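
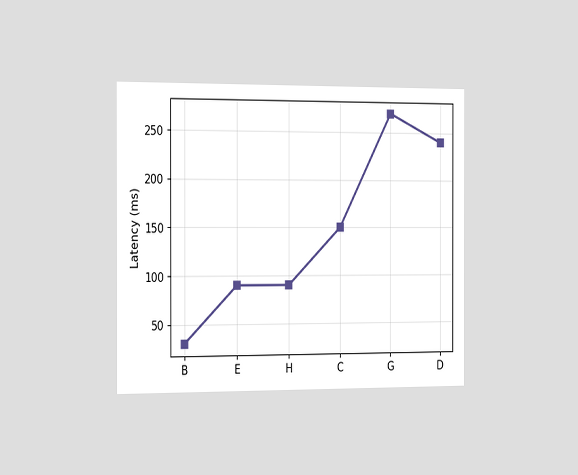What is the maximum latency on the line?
270ms

The chart is viewed slightly from the left. The highest point is at G, and reading across to the y-axis gives 270ms.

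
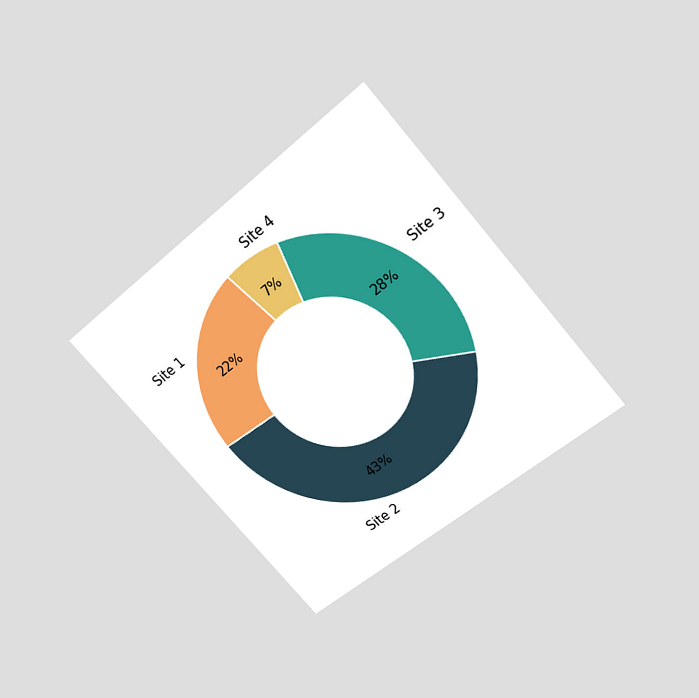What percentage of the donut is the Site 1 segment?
The chart is tilted about 41° counter-clockwise and viewed slightly from above. The Site 1 segment takes up 22% of the ring.

22%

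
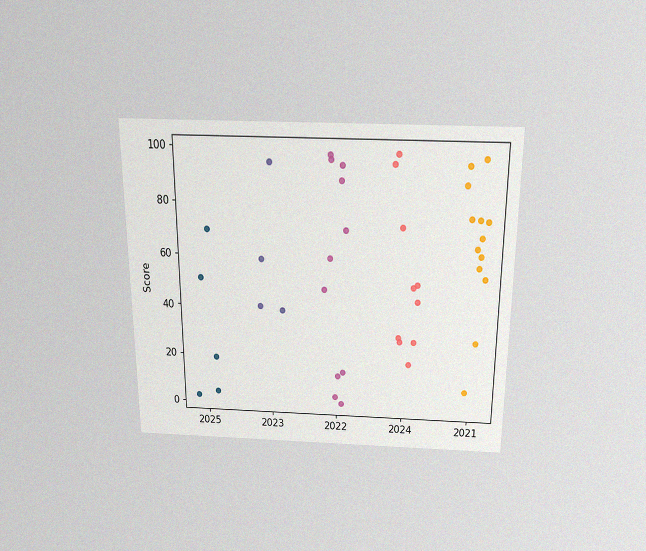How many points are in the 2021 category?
13

The chart is viewed slightly from above, with some photo noise. Counting the markers in the 2021 column gives 13.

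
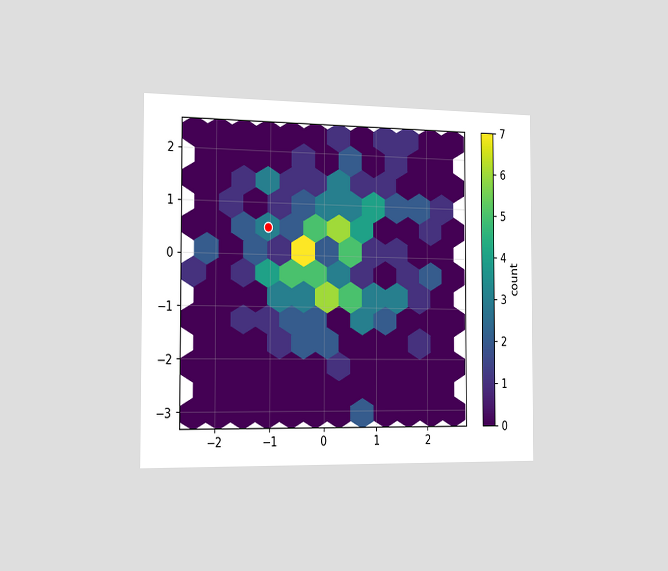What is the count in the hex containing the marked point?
The chart is viewed slightly from the left. The marked hex reads 3 on the colorbar.

3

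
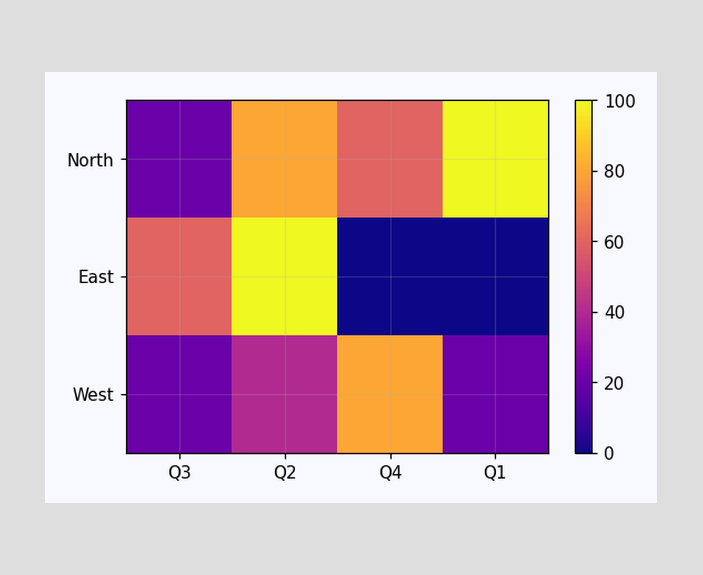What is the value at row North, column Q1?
100

Matching cell (North, Q1) against the colorbar gives 100.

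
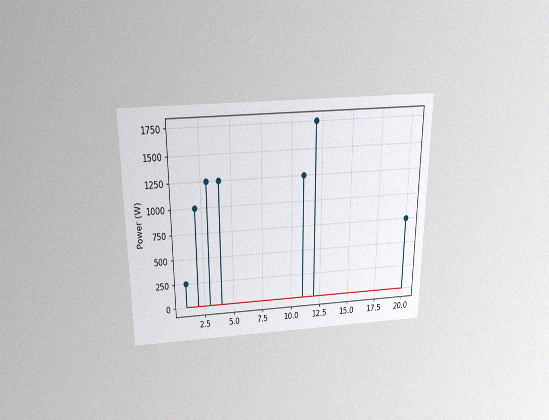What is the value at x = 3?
The chart is viewed slightly from above, with some photo noise. The stem at x=3 reaches 1250W.

1250W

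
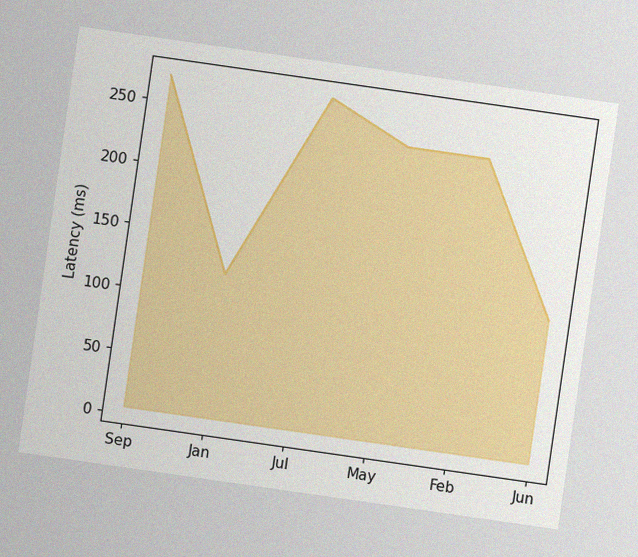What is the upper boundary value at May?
The chart is tilted about 8° clockwise, with some photo noise. At May the upper boundary is at 240ms.

240ms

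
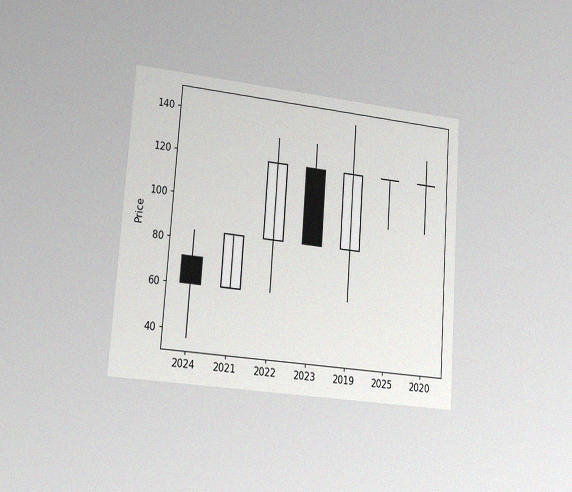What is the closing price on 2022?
120

The chart is tilted about 4° clockwise and viewed slightly from the left, with some photo noise. The 2022 candle closes at 120.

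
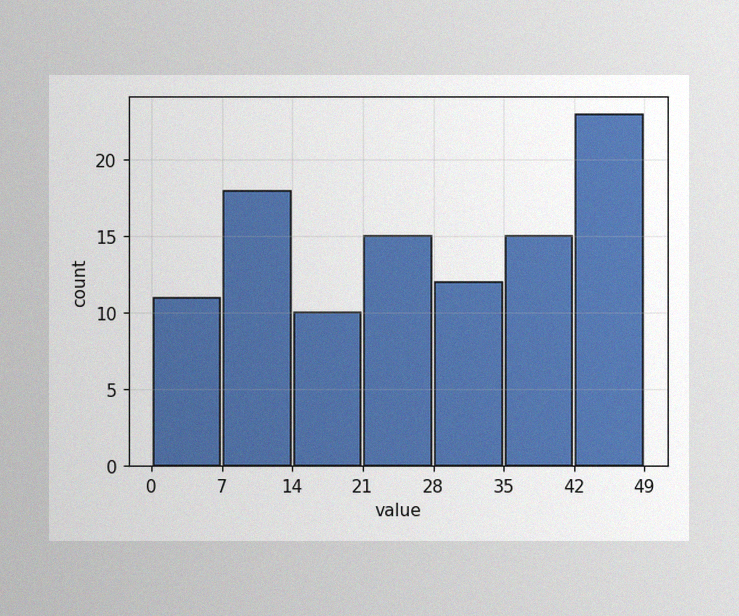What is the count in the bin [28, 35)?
12

The image has some photo noise and uneven lighting. The [28, 35) bin has height 12.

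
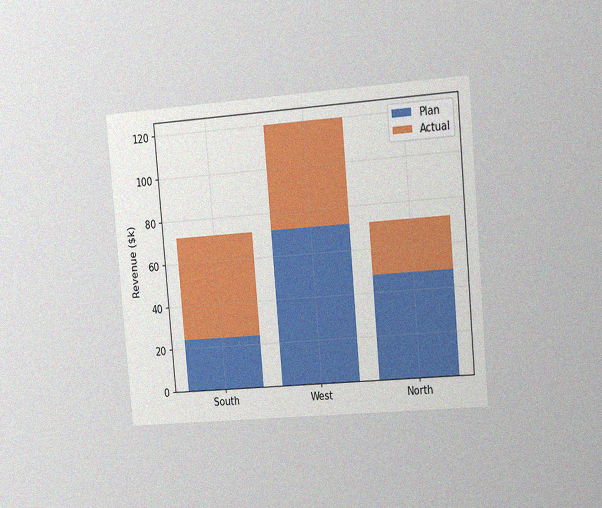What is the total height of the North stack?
$72k

The chart is tilted about 5° counter-clockwise and viewed slightly from the right, with some photo noise. The North stack's top reaches $72k on the y-axis.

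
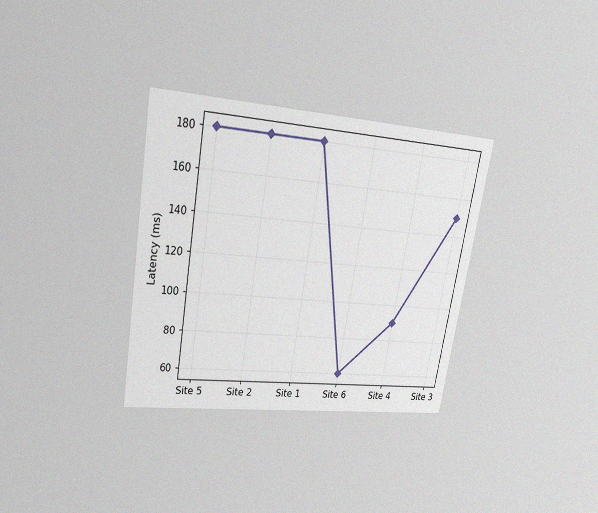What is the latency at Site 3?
150ms

The chart is tilted about 10° clockwise and viewed slightly from above, with some photo noise. At Site 3, the line is at 150ms.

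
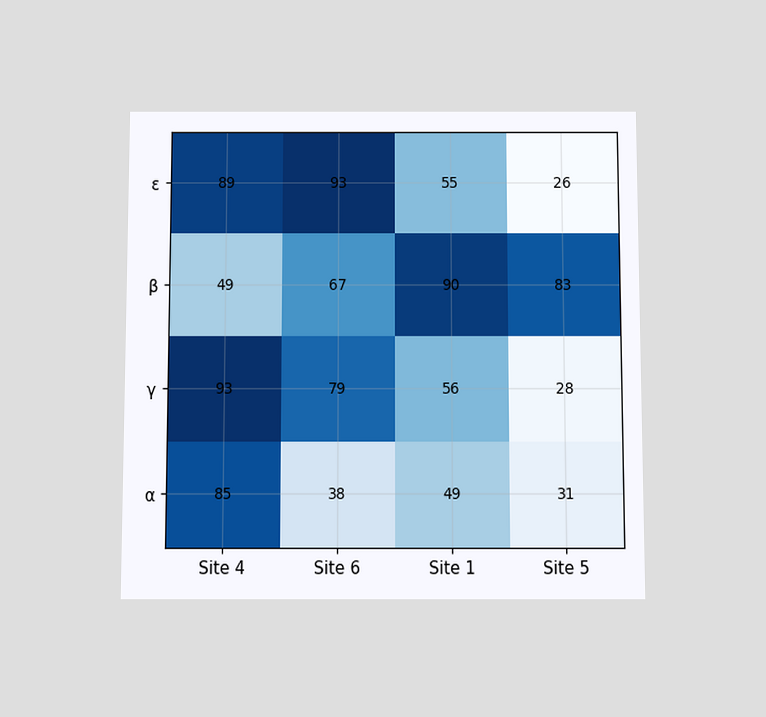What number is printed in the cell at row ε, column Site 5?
26

The chart is viewed slightly from below. The (ε, Site 5) cell reads 26.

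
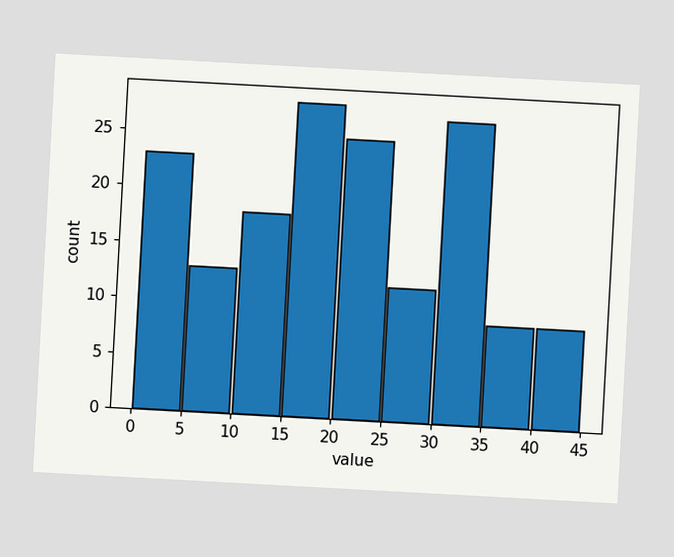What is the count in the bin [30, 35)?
27

The chart is tilted about 3° clockwise. The [30, 35) bin has height 27.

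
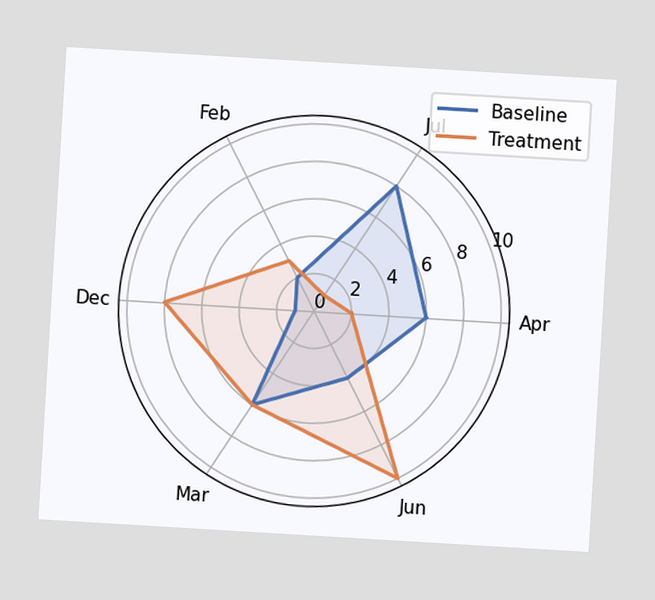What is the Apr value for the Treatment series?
The chart is tilted about 3° clockwise. On the Apr axis, Treatment reaches 2.

2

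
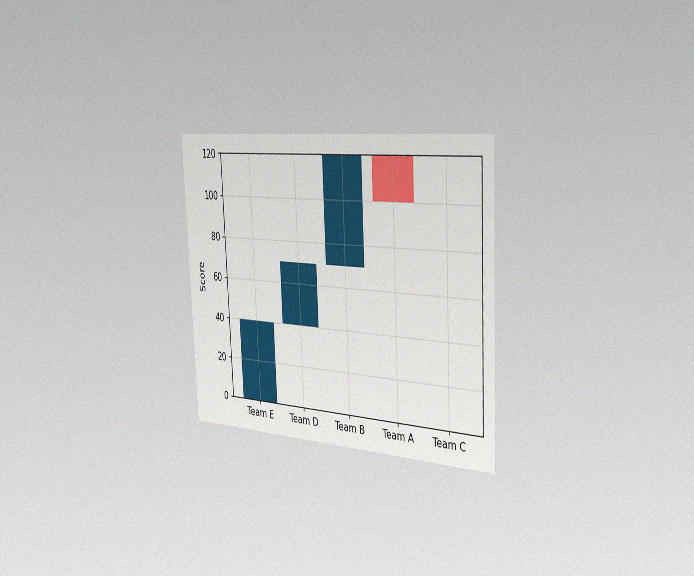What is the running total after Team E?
40

The chart is tilted about 3° counter-clockwise and viewed slightly from the right, with some photo noise. After Team E the running total reaches 40.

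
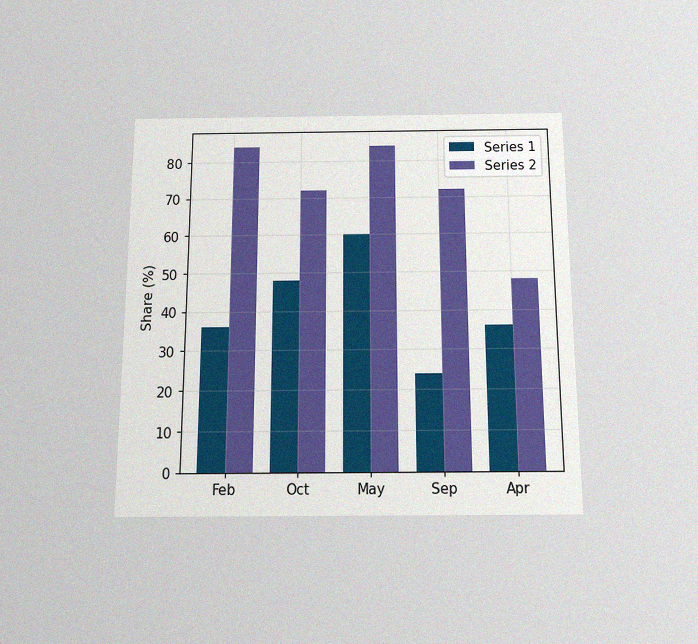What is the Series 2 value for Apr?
The chart is viewed slightly from below, with some photo noise. The Series 2 bar at Apr reaches 48% on the y-axis.

48%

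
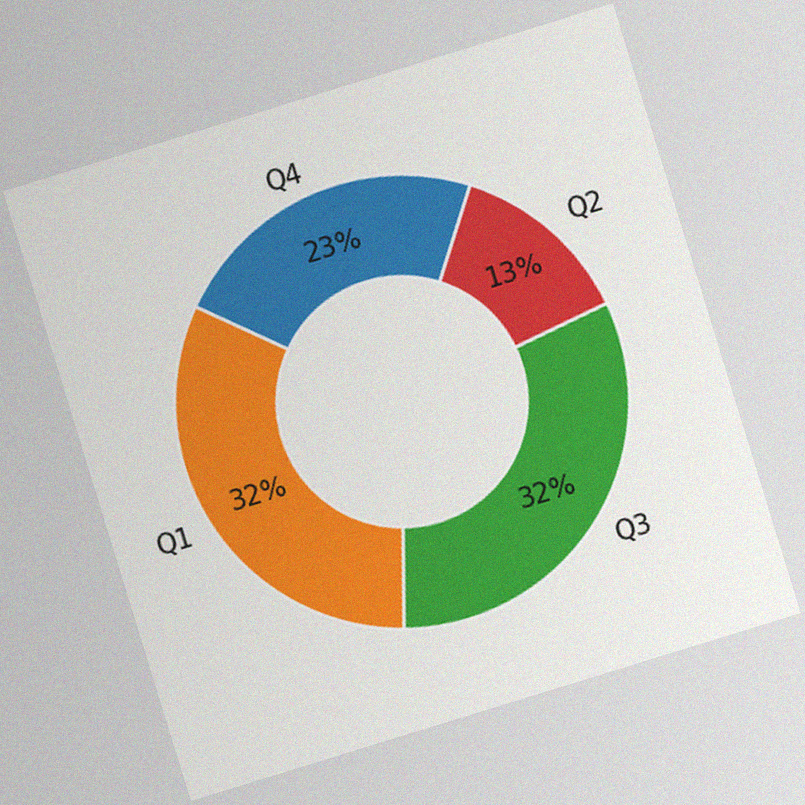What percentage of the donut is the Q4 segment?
The chart is tilted about 17° counter-clockwise, with some photo noise. The Q4 segment takes up 23% of the ring.

23%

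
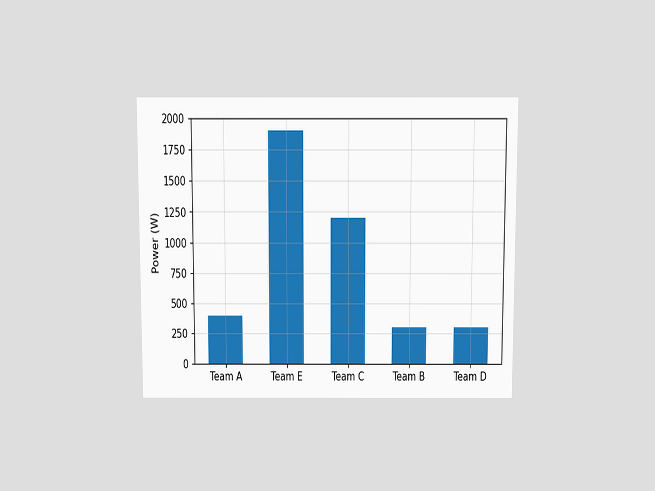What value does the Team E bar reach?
1900W

The chart is viewed slightly from above. Reading along the chart's y-axis, the Team E bar reaches 1900W.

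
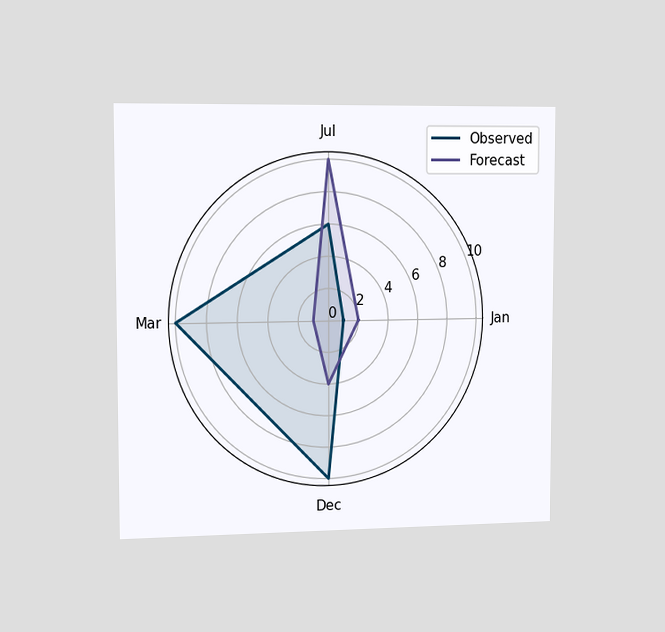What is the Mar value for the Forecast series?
The chart is viewed slightly from the left. On the Mar axis, Forecast reaches 1.

1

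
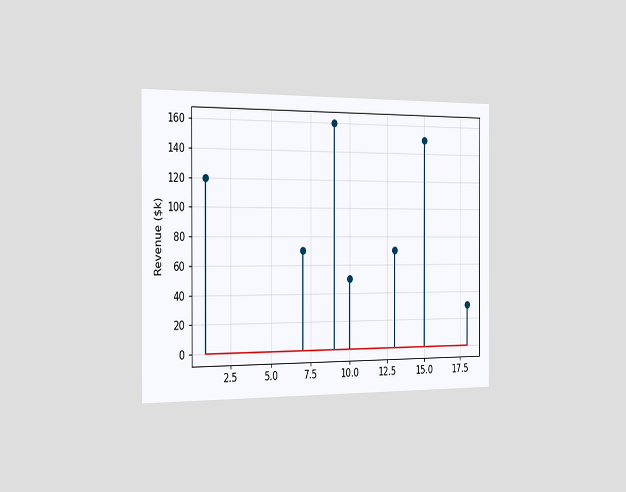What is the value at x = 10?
The chart is viewed slightly from the left. The stem at x=10 reaches $50k.

$50k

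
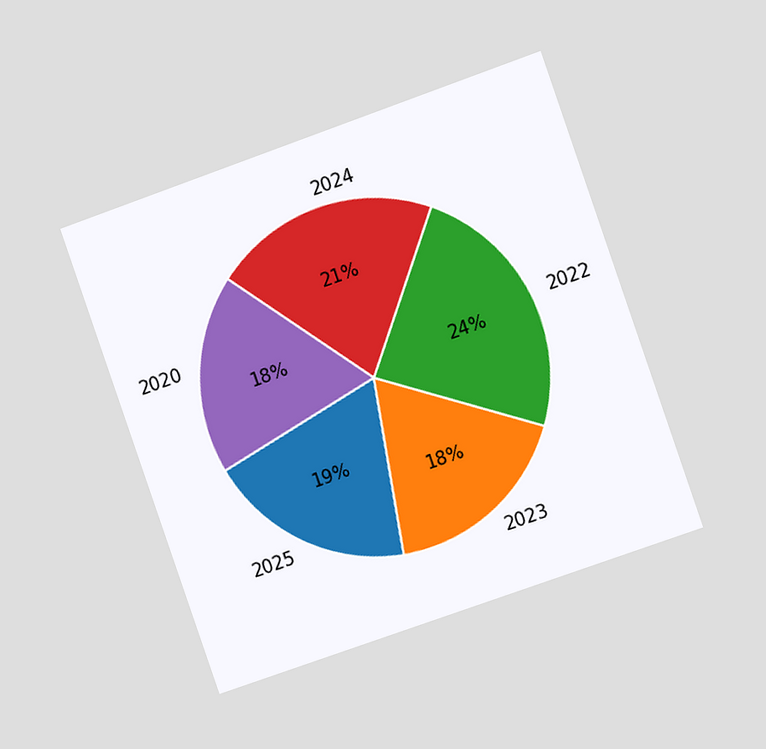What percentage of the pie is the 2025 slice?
The chart is tilted about 19° counter-clockwise and viewed at a slight angle. The 2025 slice takes up 19% of the pie.

19%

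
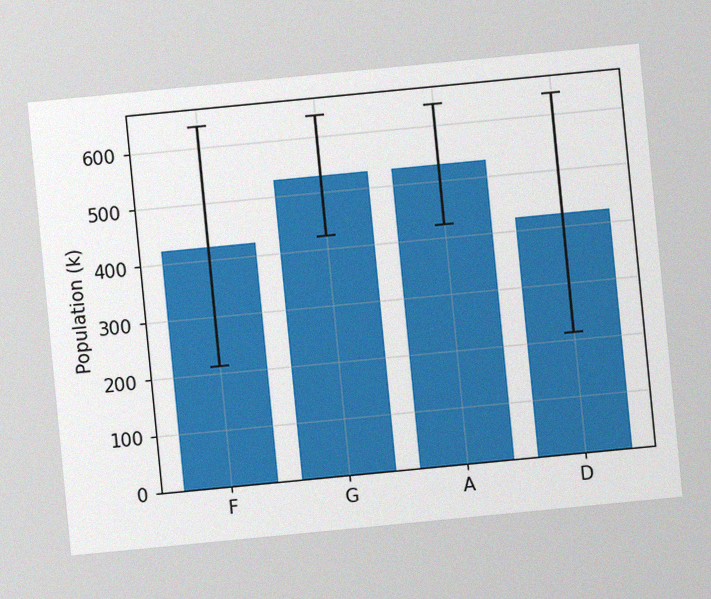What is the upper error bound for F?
The chart is tilted about 6° counter-clockwise, with some photo noise. The F bar's upper whisker reaches 636k.

636k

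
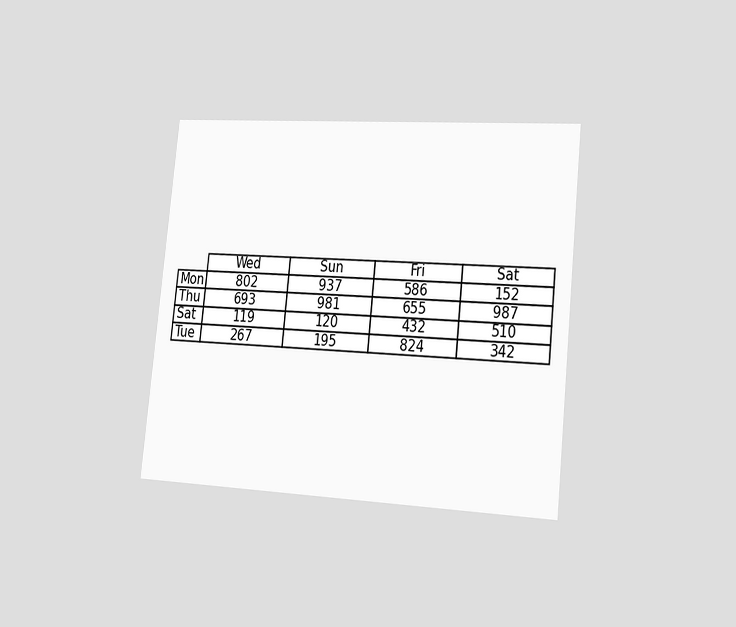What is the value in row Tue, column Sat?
The chart is tilted about 6° clockwise and viewed slightly from the right. The (Tue, Sat) cell reads 342.

342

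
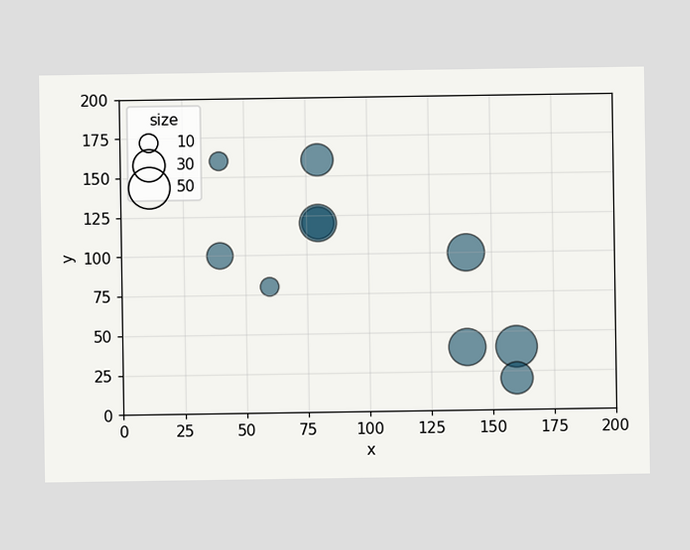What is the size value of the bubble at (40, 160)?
10

Matching the bubble at (40, 160) against the size legend gives 10.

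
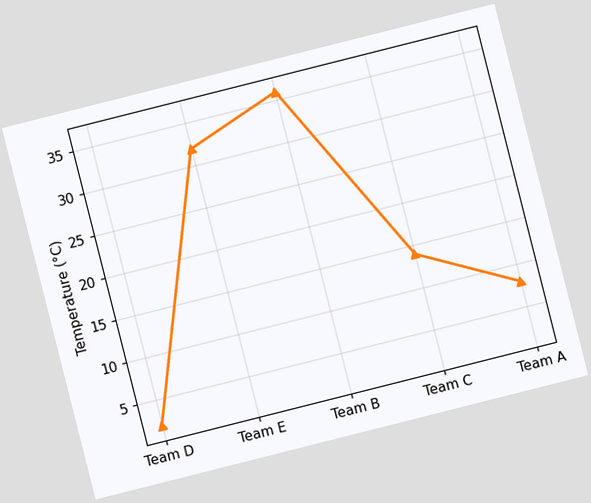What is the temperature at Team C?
14°C

The chart is tilted about 14° counter-clockwise. At Team C, the line is at 14°C.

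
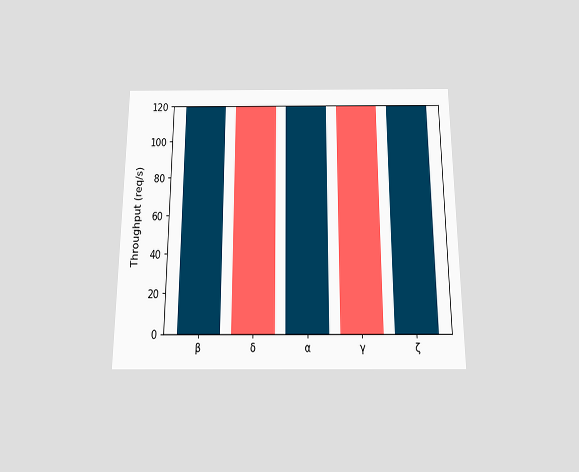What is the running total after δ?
0req/s

The chart is viewed slightly from below. After δ the running total reaches 0req/s.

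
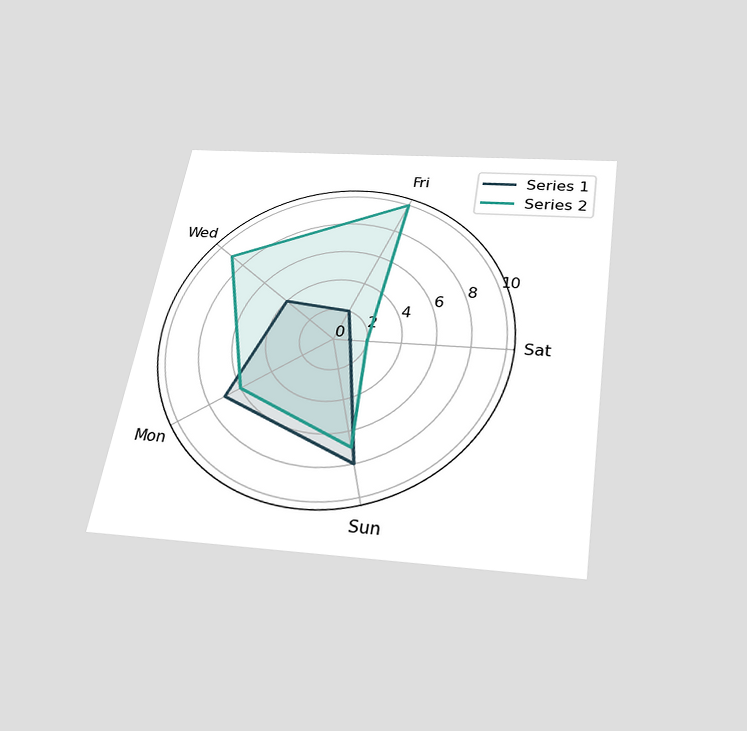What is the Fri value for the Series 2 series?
The chart is tilted about 9° clockwise and viewed slightly from below. On the Fri axis, Series 2 reaches 10.

10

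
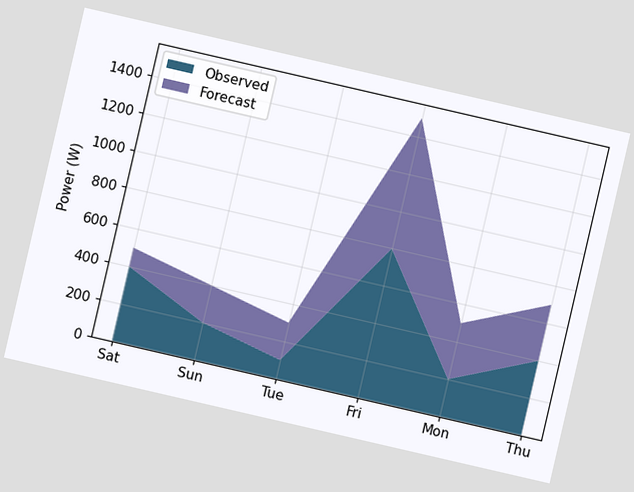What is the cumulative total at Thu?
700W

The chart is tilted about 13° clockwise. The stacked total at Thu reaches 700W.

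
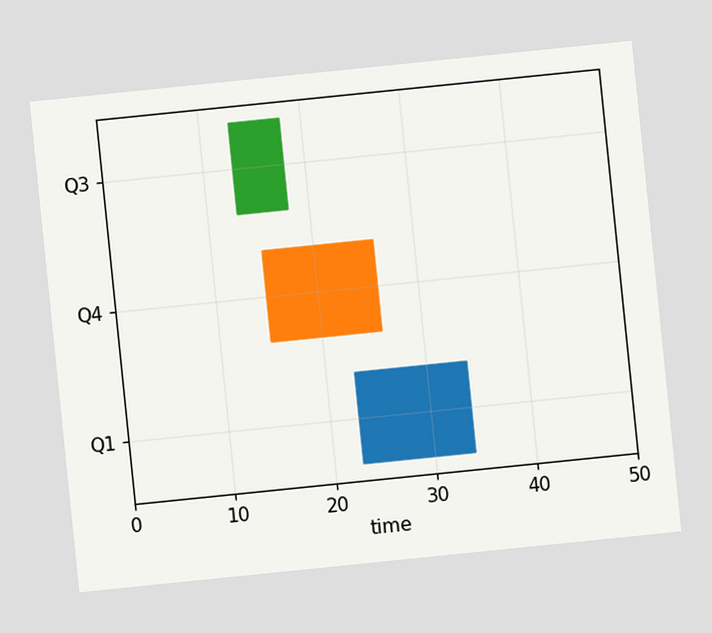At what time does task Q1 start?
The chart is tilted about 6° counter-clockwise. The Q1 bar begins at t=23.

23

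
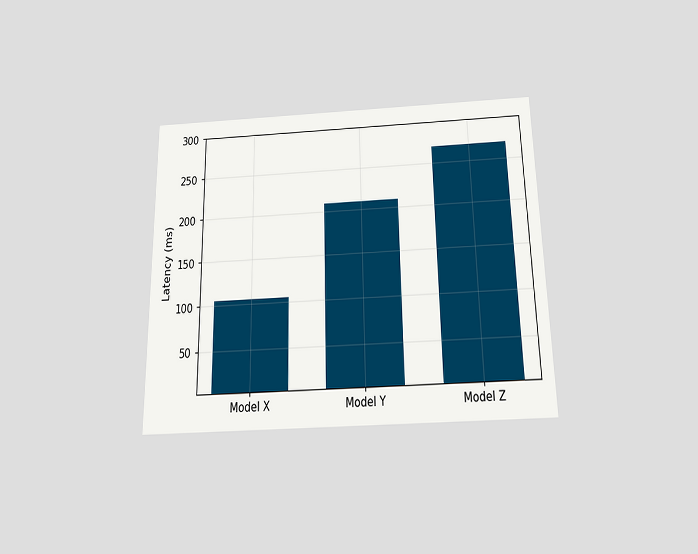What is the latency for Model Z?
270ms

The chart is viewed slightly from below. Reading along the chart's y-axis, the Model Z bar reaches 270ms.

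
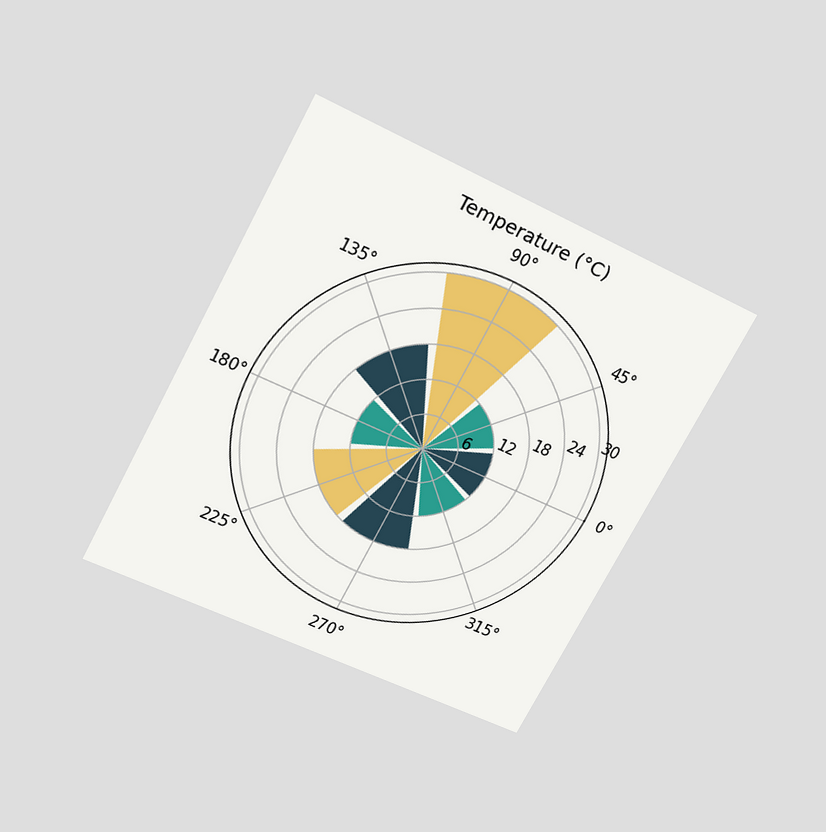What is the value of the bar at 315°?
12°C

The chart is tilted about 28° clockwise and viewed slightly from above. The bar at 315° reaches 12°C on the radial axis.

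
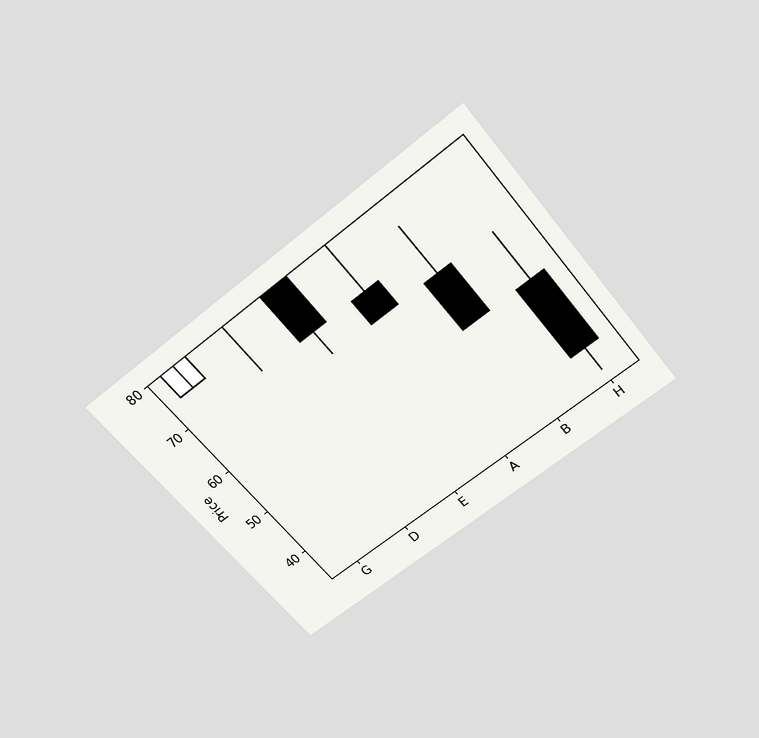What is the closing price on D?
The chart is tilted about 39° counter-clockwise and viewed slightly from above. The D candle closes at 80.

80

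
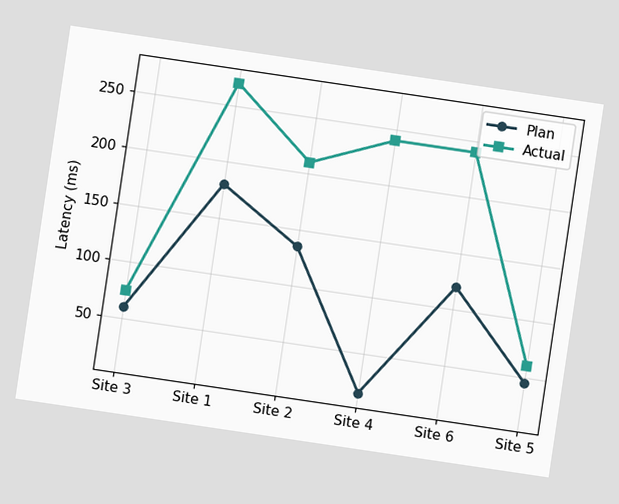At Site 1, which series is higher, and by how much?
Actual, by 90ms

The chart is tilted about 8° clockwise. At Site 1, Actual sits above the other line by 90ms.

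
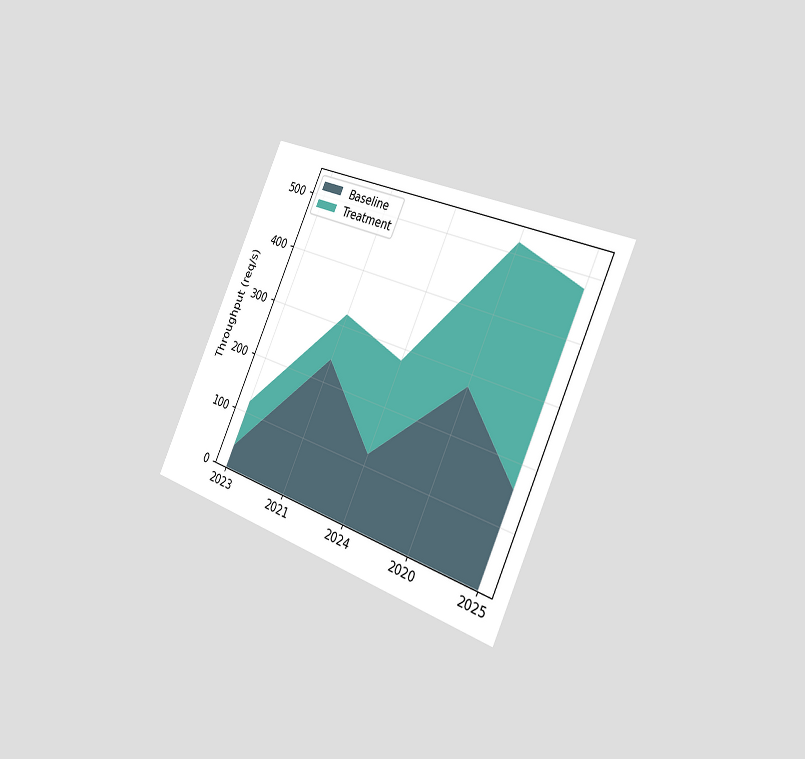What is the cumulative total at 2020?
The chart is tilted about 24° clockwise and viewed slightly from the right. The stacked total at 2020 reaches 520req/s.

520req/s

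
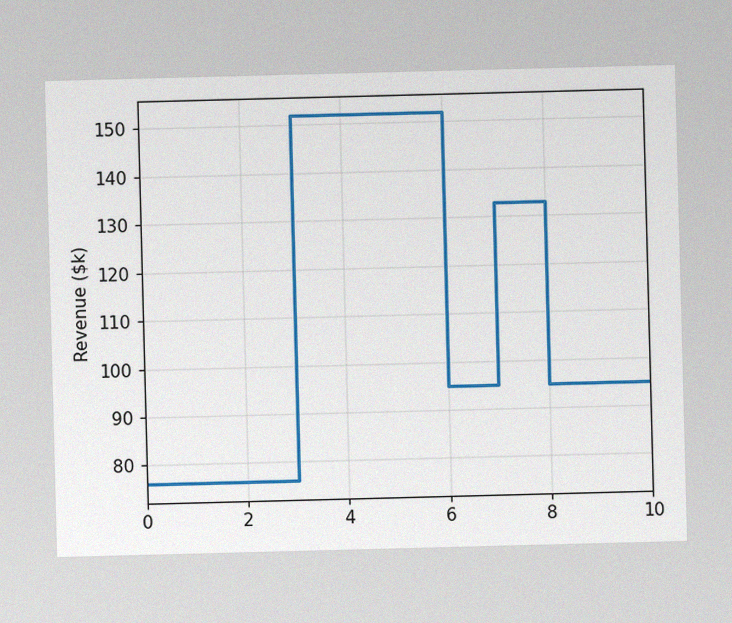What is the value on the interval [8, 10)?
The image has some photo noise and uneven lighting. On [8, 10) the step sits at $95k.

$95k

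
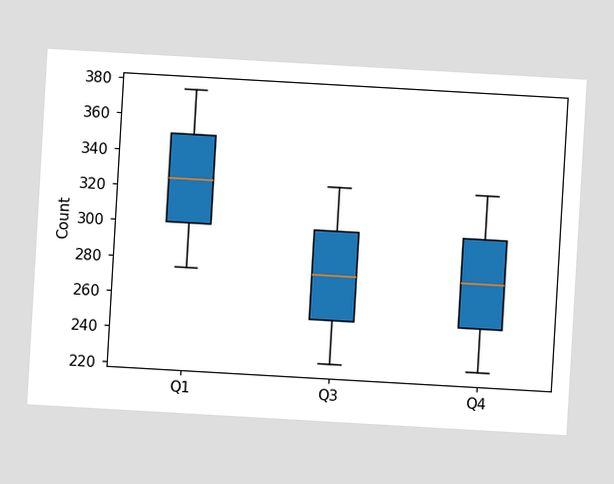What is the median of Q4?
275

The chart is tilted about 3° clockwise. The median line in the Q4 box sits at 275.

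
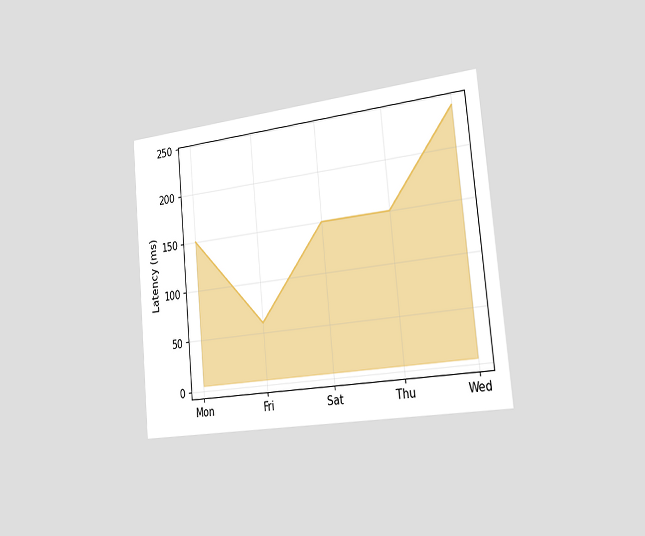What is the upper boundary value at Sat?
The chart is tilted about 5° counter-clockwise and viewed slightly from the right. At Sat the upper boundary is at 150ms.

150ms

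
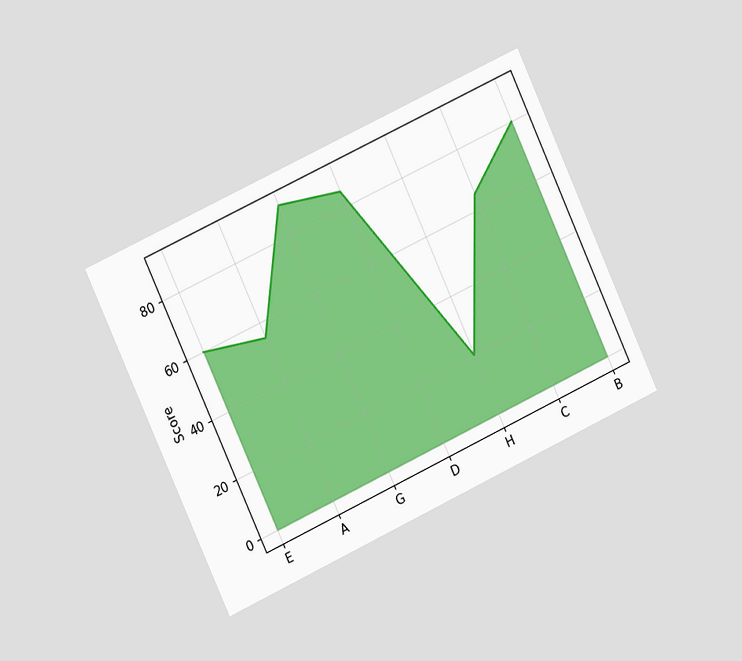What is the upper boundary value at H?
The chart is tilted about 25° counter-clockwise and viewed at a slight angle. At H the upper boundary is at 20.

20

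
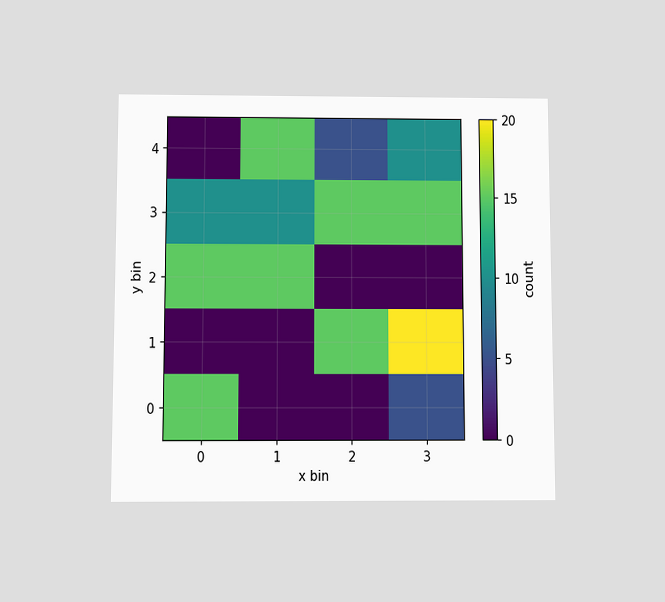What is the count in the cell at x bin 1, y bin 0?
The chart is viewed slightly from below. Matching the cell (1, 0) against the colorbar gives 0.

0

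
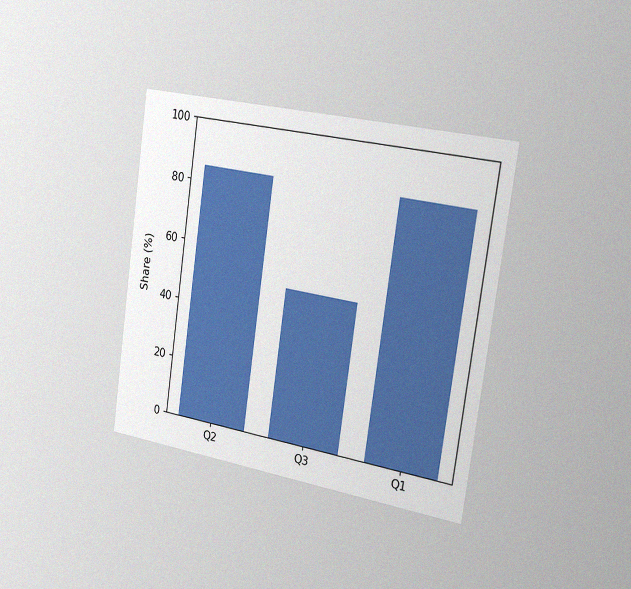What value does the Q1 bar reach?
85%

The chart is tilted about 8° clockwise and viewed slightly from the right, with some photo noise. Reading along the chart's y-axis, the Q1 bar reaches 85%.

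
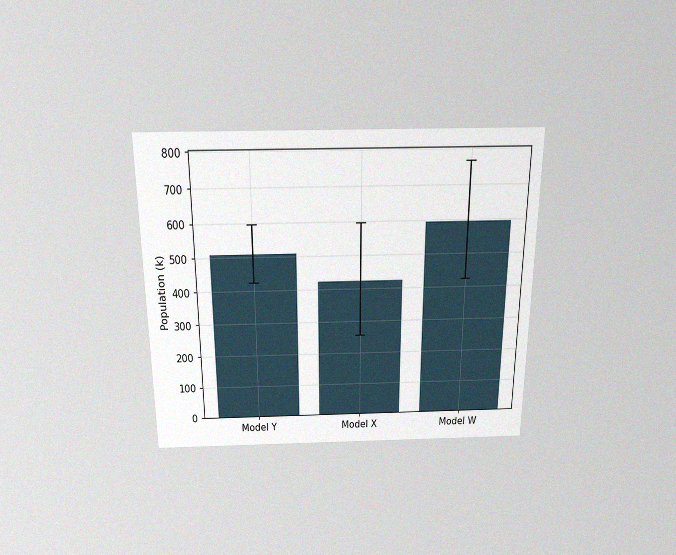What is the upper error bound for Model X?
The chart is viewed slightly from above, with some photo noise. The Model X bar's upper whisker reaches 595k.

595k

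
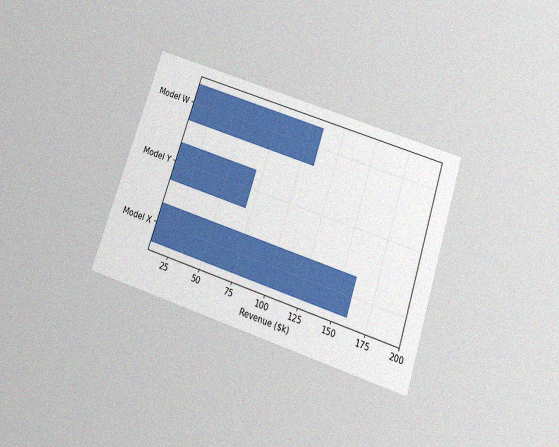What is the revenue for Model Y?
The chart is tilted about 18° clockwise and viewed slightly from below, with some photo noise. Reading along the chart's x-axis, the Model Y bar reaches $70k.

$70k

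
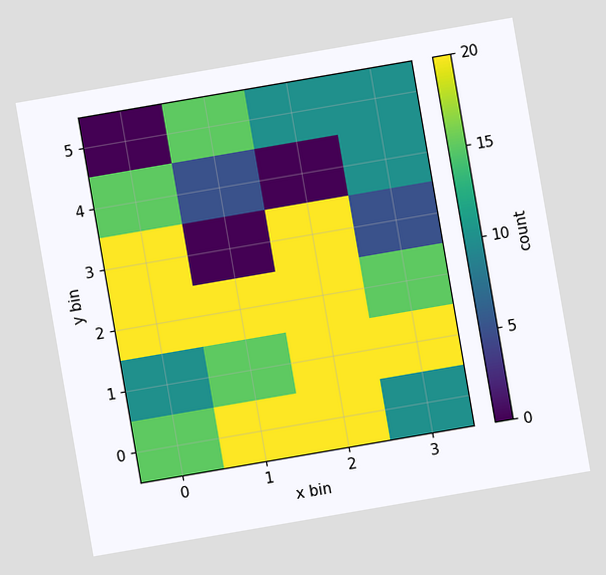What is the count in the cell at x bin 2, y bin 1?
20

The chart is tilted about 10° counter-clockwise. Matching the cell (2, 1) against the colorbar gives 20.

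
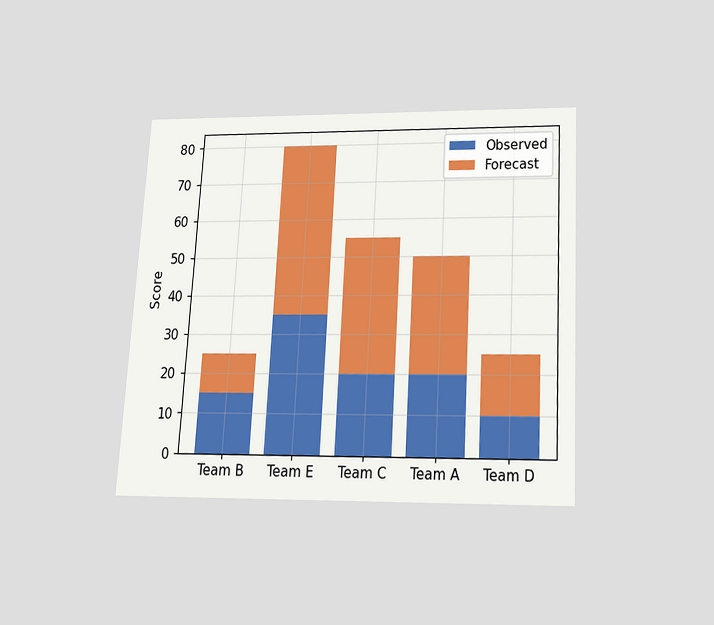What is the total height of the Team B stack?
The chart is tilted about 3° clockwise and viewed slightly from below. The Team B stack's top reaches 25 on the y-axis.

25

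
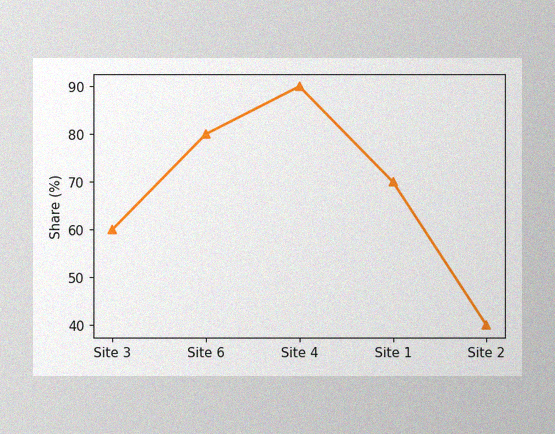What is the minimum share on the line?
The image has some photo noise and uneven lighting. The lowest point is at Site 2, and reading across to the y-axis gives 40%.

40%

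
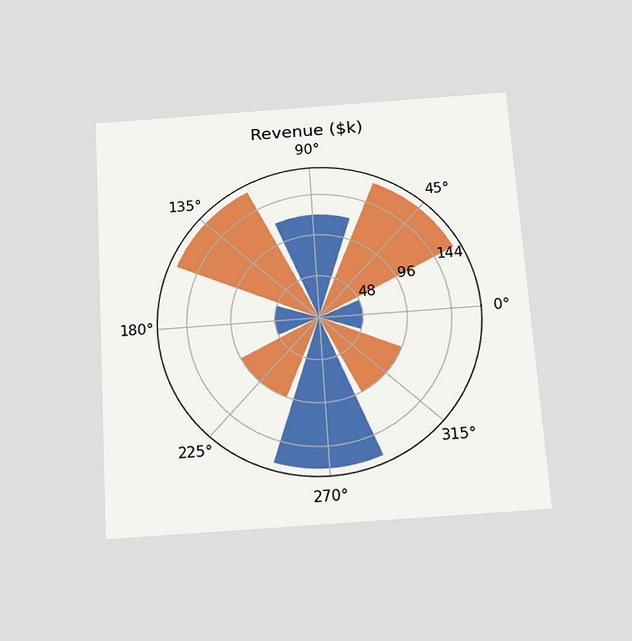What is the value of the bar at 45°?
The chart is tilted about 4° counter-clockwise and viewed slightly from below. The bar at 45° reaches $168k on the radial axis.

$168k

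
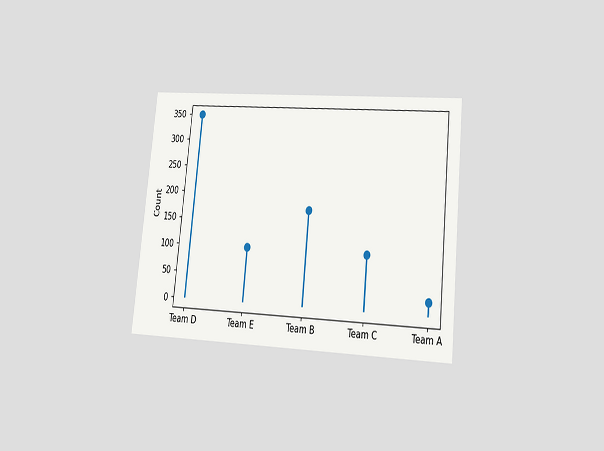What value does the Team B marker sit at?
175

The chart is tilted about 6° clockwise and viewed at a slight angle. The Team B marker sits at 175.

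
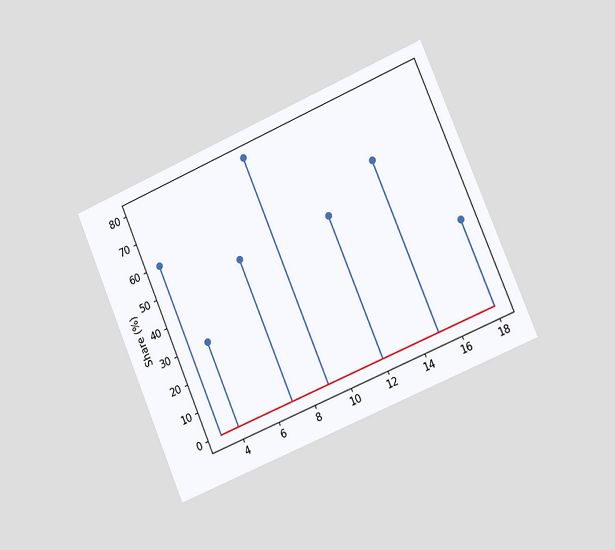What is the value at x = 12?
50%

The chart is tilted about 23° counter-clockwise and viewed slightly from the right. The stem at x=12 reaches 50%.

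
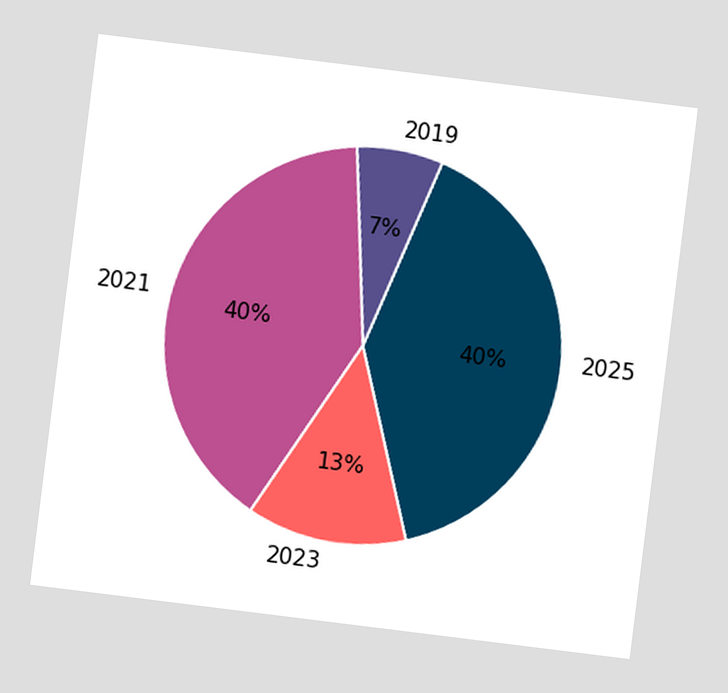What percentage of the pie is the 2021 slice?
The chart is tilted about 7° clockwise. The 2021 slice takes up 40% of the pie.

40%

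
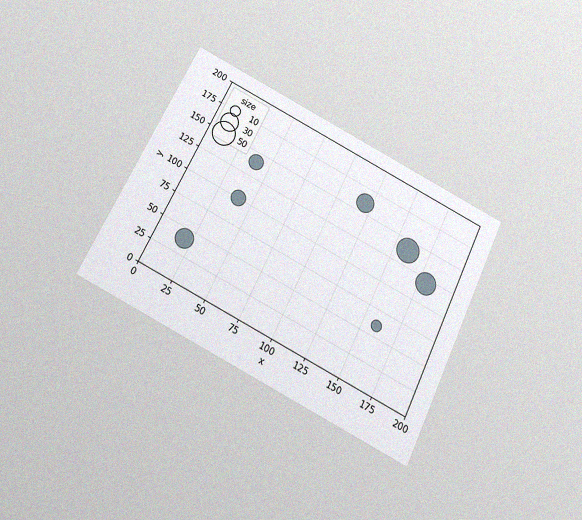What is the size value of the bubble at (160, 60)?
The chart is tilted about 26° clockwise and viewed slightly from below, with some photo noise. Matching the bubble at (160, 60) against the size legend gives 10.

10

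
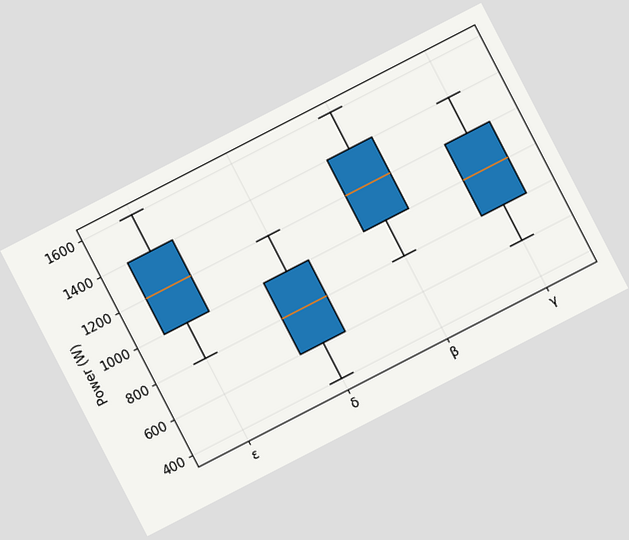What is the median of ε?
The chart is tilted about 27° counter-clockwise. The median line in the ε box sits at 1200W.

1200W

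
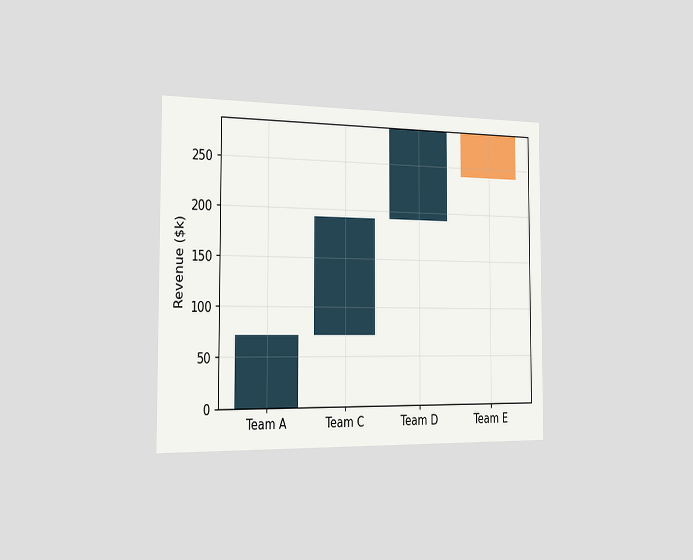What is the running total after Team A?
$72k

The chart is viewed slightly from the left. After Team A the running total reaches $72k.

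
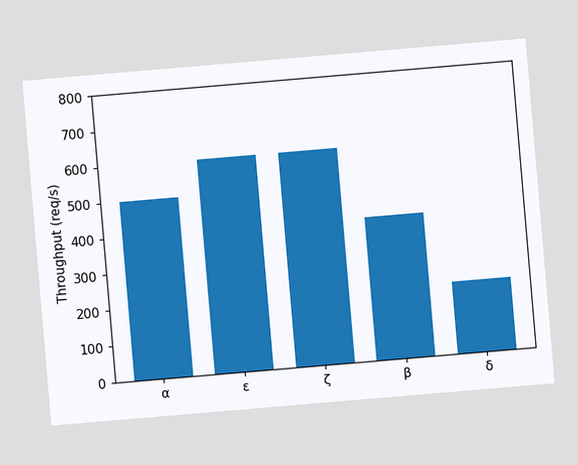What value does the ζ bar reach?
The chart is tilted about 5° counter-clockwise. Reading along the chart's y-axis, the ζ bar reaches 600req/s.

600req/s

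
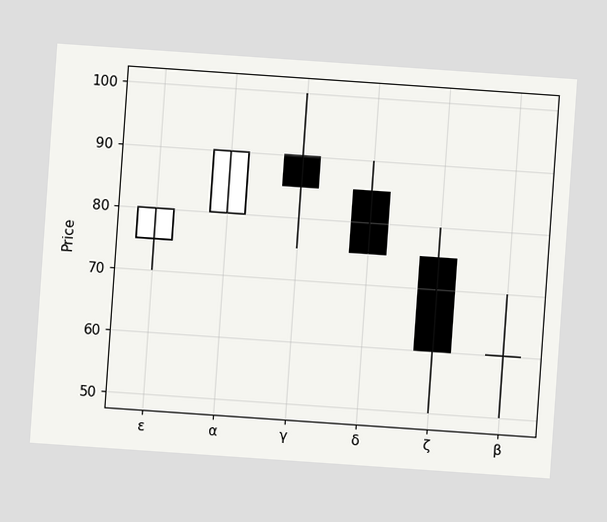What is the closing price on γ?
85

The chart is tilted about 4° clockwise. The γ candle closes at 85.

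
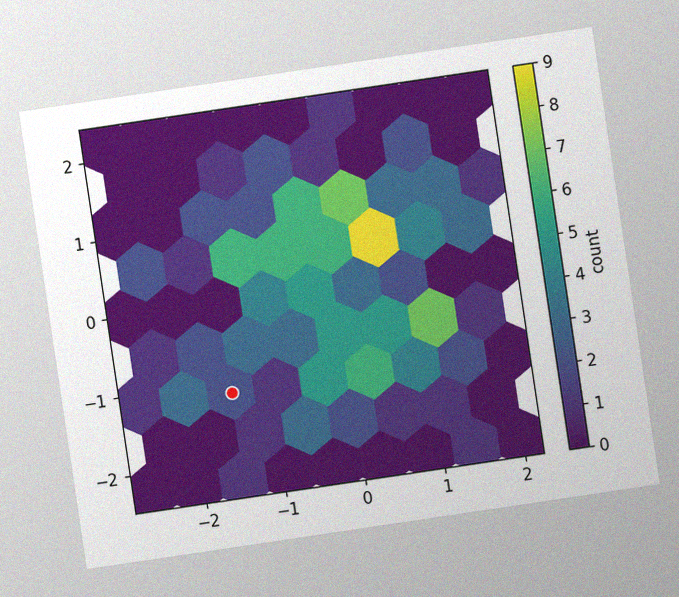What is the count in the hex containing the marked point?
2

The chart is tilted about 8° counter-clockwise, with some photo noise. The marked hex reads 2 on the colorbar.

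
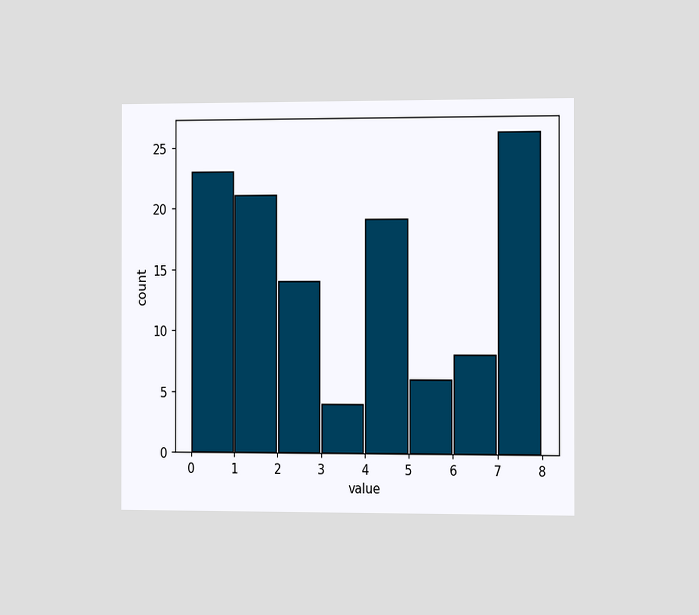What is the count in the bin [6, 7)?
8

The chart is viewed slightly from the right. The [6, 7) bin has height 8.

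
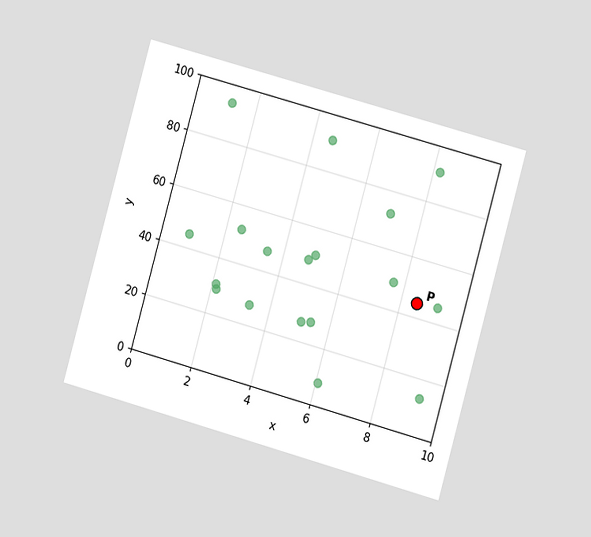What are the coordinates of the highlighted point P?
The chart is tilted about 16° clockwise and viewed at a slight angle. Following the gridlines from P to each axis, P sits at (8.5, 45).

(8.5, 45)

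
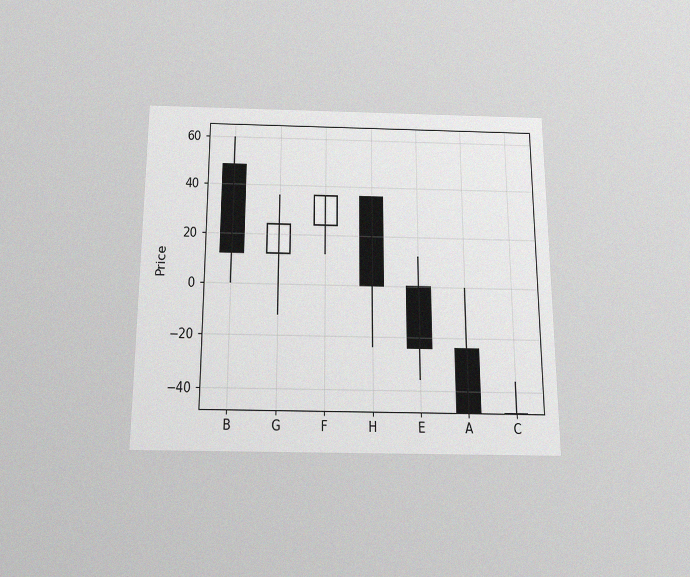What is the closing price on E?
The chart is viewed slightly from below, with some photo noise. The E candle closes at -24.

-24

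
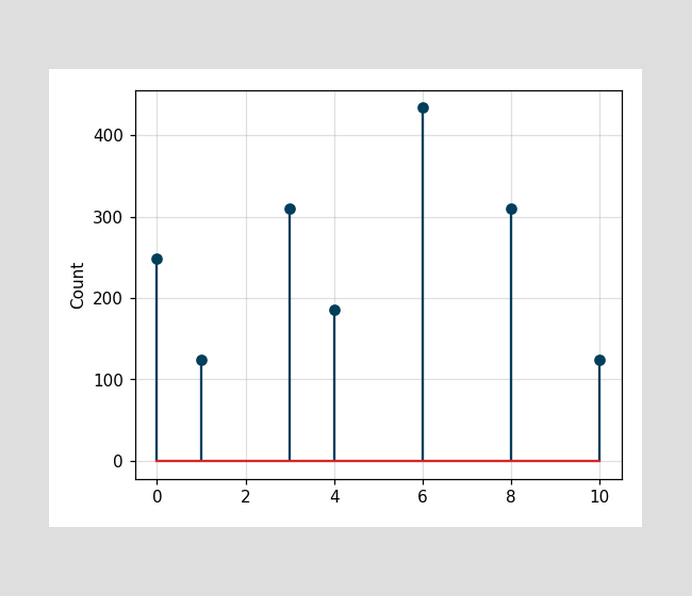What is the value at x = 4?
186

The stem at x=4 reaches 186.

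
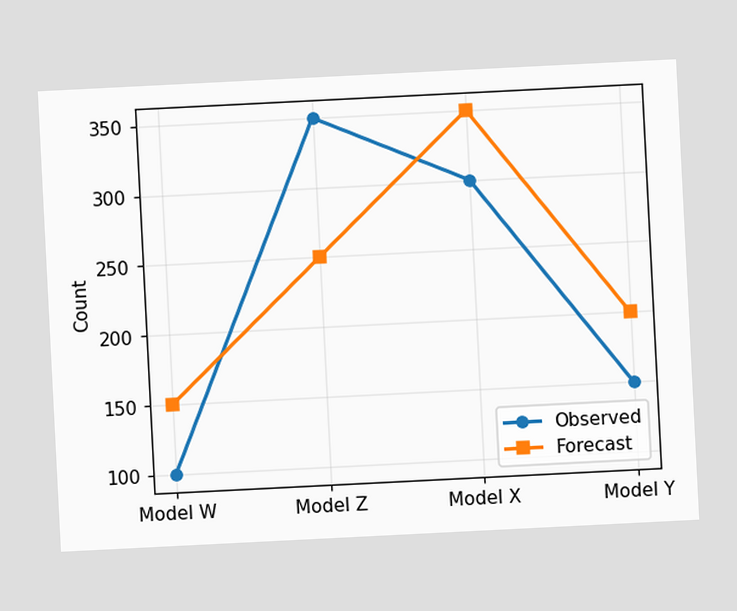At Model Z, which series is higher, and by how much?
Observed, by 100

The chart is tilted about 3° counter-clockwise. At Model Z, Observed sits above the other line by 100.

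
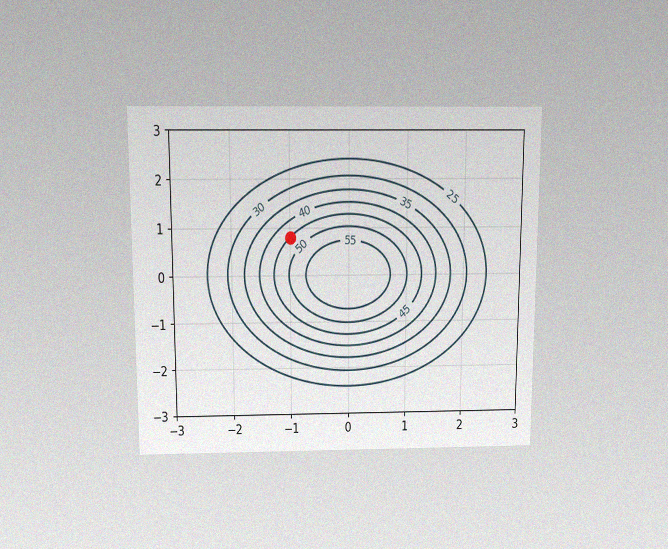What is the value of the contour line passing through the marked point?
The chart is viewed slightly from above, with some photo noise. The marked point sits on the contour labelled 45.

45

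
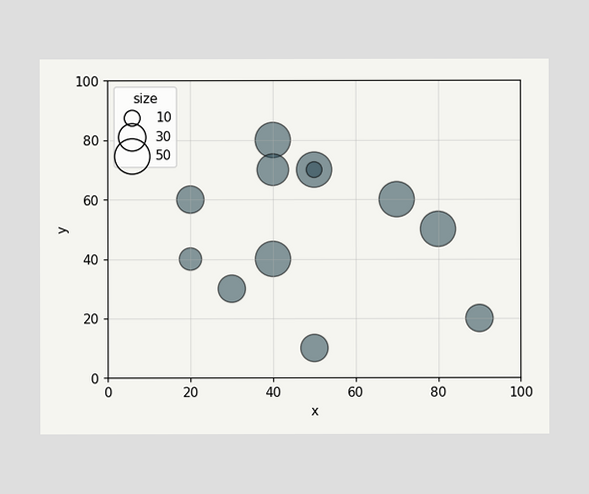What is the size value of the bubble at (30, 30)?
Matching the bubble at (30, 30) against the size legend gives 30.

30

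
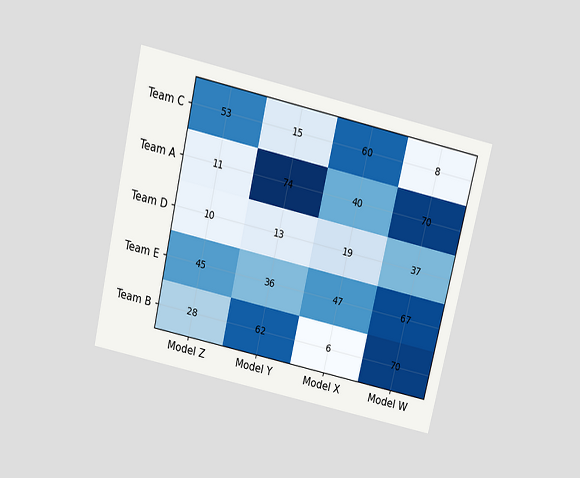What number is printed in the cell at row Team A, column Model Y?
74

The chart is tilted about 13° clockwise and viewed slightly from above. The (Team A, Model Y) cell reads 74.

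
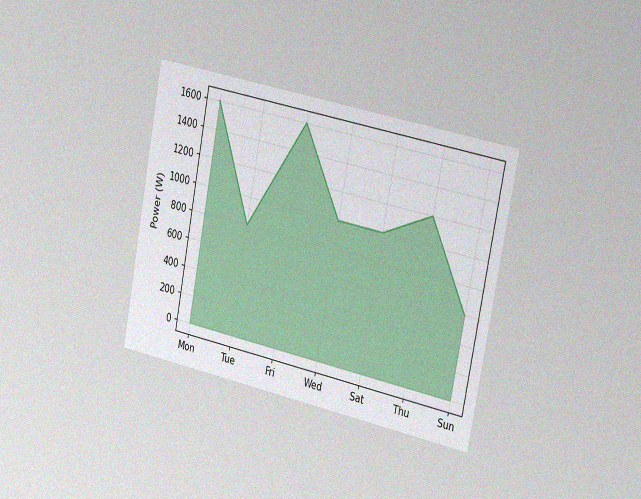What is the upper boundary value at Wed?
The chart is tilted about 11° clockwise and viewed slightly from the right, with some photo noise. At Wed the upper boundary is at 1000W.

1000W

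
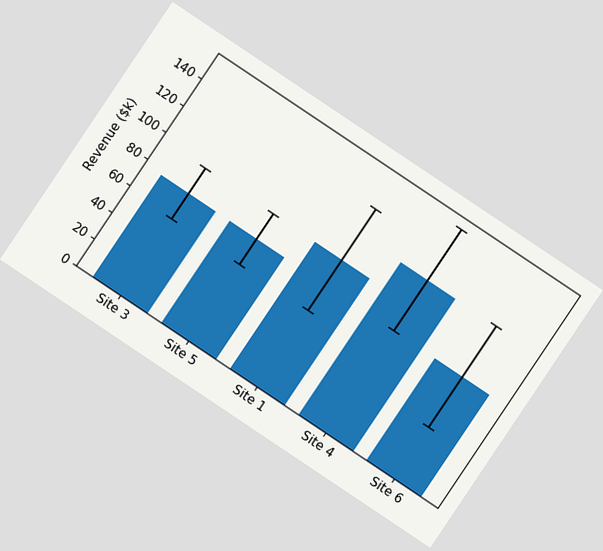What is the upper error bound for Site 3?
The chart is tilted about 34° clockwise. The Site 3 bar's upper whisker reaches $95k.

$95k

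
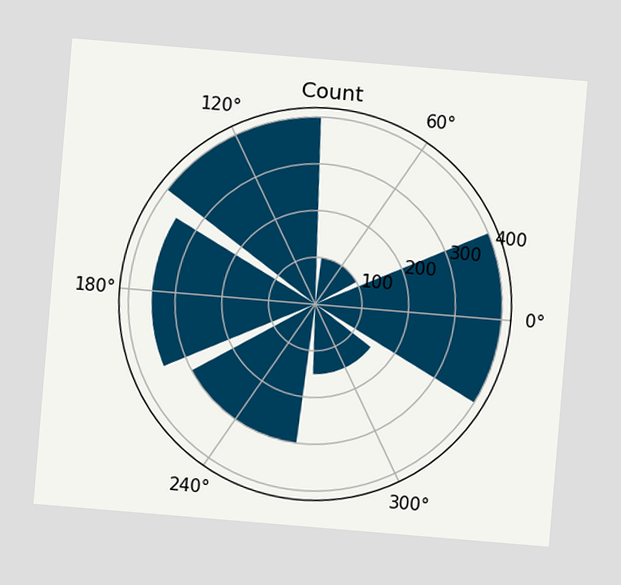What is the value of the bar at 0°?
The chart is tilted about 5° clockwise. The bar at 0° reaches 400 on the radial axis.

400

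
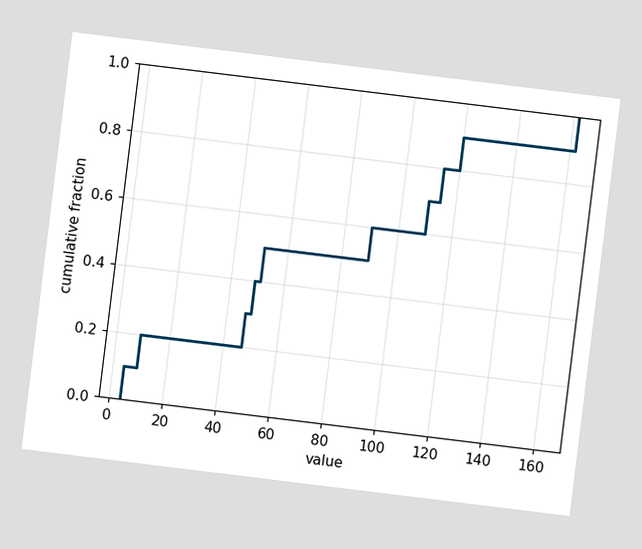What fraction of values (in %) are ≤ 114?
The chart is tilted about 7° clockwise. At x=114 the ECDF step is at 80%.

80%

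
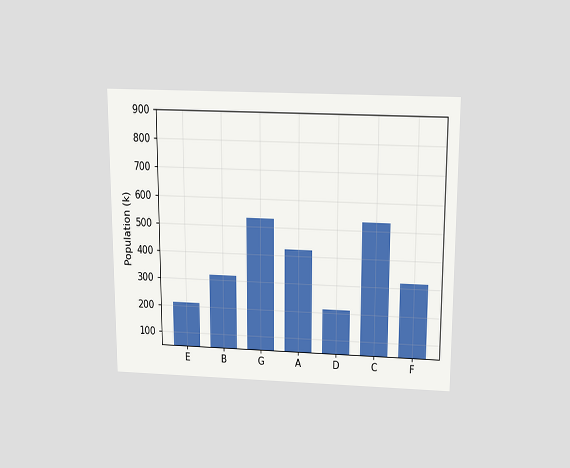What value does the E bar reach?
The chart is viewed slightly from above. Reading along the chart's y-axis, the E bar reaches 212k.

212k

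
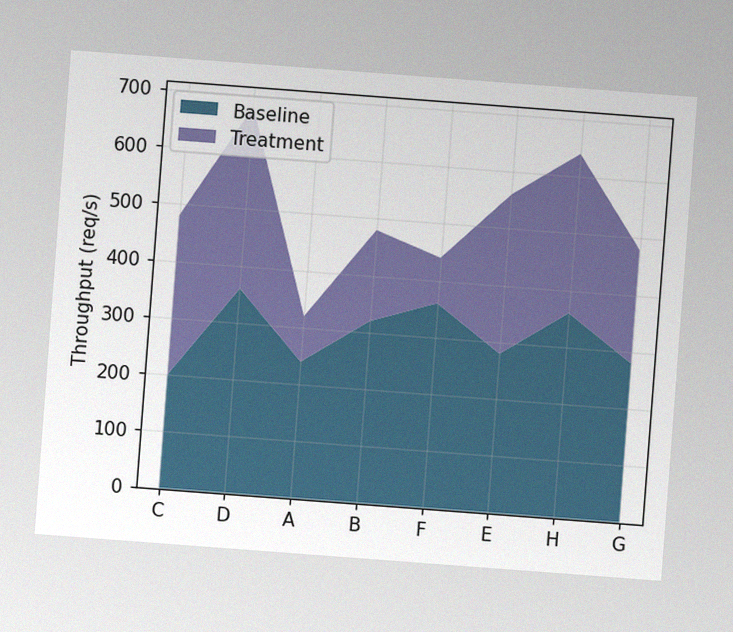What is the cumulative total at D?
680req/s

The chart is tilted about 4° clockwise, with some photo noise. The stacked total at D reaches 680req/s.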